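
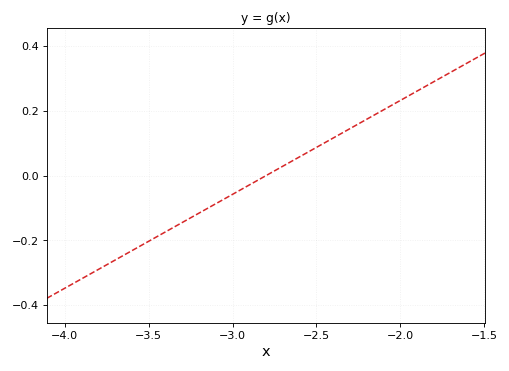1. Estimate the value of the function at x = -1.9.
0.261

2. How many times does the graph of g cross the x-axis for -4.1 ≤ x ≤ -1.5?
1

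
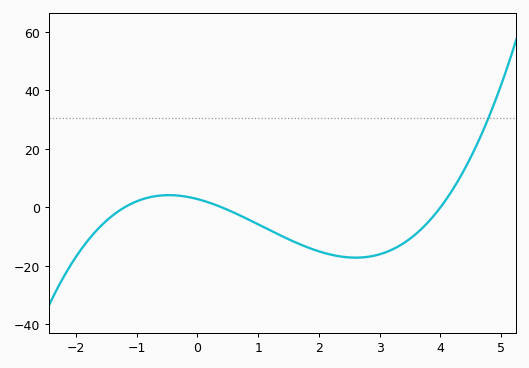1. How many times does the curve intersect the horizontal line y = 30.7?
1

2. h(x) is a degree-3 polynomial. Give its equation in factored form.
y = 1.47(x + 1.2)(x - 0.4)(x - 4)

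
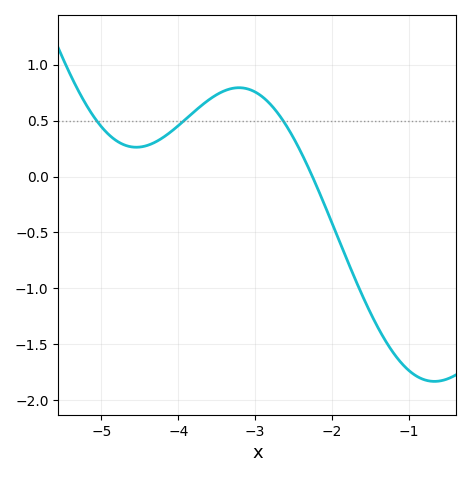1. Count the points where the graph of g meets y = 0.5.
3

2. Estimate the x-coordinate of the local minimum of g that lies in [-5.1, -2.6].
-4.55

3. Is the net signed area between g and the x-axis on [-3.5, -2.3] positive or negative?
positive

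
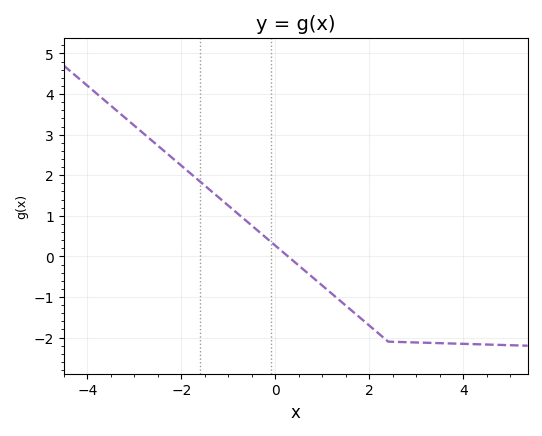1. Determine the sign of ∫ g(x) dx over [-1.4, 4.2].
negative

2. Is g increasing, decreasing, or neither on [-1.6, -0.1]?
decreasing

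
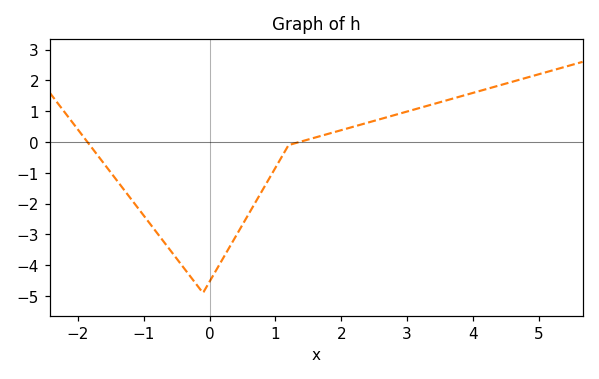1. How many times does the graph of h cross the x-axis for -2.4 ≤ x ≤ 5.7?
2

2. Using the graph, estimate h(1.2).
-0.1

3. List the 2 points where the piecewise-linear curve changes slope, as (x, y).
(-0.1, -4.9); (1.2, -0.1)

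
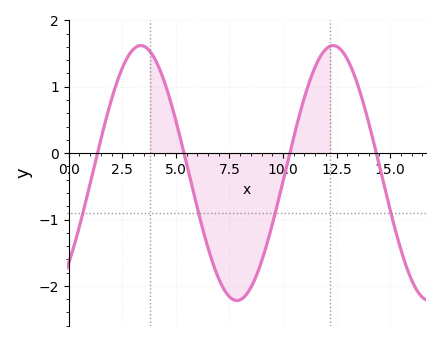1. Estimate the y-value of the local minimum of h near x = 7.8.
-2.2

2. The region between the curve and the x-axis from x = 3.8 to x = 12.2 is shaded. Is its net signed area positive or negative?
negative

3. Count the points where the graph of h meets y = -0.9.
4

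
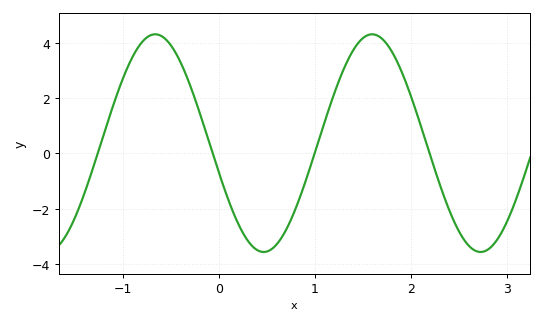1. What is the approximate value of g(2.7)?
-3.55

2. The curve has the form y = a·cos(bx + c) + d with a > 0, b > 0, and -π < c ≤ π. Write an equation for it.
y = 3.93cos(2.78x + 1.84) + 0.37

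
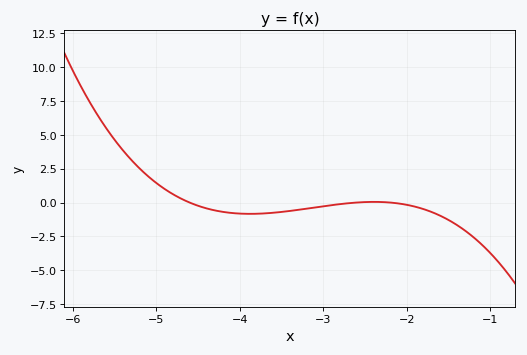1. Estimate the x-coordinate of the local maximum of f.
-2.4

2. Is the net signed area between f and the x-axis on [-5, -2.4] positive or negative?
negative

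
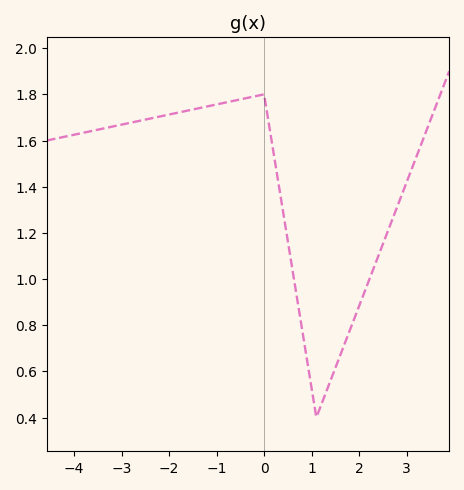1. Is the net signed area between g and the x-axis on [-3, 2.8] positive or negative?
positive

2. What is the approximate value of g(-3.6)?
1.64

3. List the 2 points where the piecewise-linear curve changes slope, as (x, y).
(0, 1.8); (1.1, 0.4)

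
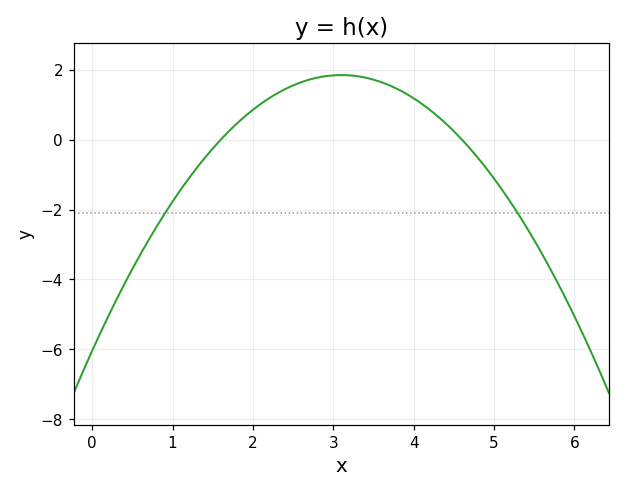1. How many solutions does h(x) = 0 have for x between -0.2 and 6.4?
2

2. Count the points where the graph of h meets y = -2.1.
2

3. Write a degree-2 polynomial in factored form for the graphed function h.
y = -0.82(x - 1.6)(x - 4.6)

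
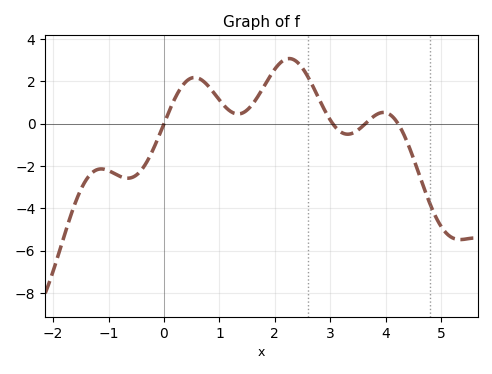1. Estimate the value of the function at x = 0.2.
1.2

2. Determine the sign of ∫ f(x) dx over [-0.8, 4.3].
positive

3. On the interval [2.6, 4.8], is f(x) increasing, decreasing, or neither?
neither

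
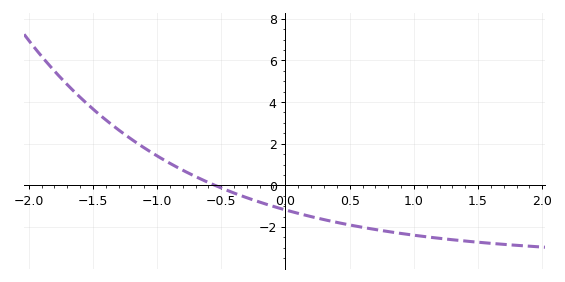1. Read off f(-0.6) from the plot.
0.137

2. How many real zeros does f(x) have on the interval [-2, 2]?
1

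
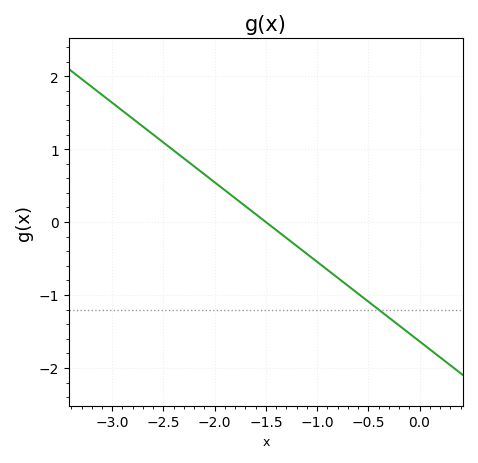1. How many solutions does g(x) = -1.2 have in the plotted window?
1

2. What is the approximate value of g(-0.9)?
-0.654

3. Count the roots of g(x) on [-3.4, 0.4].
1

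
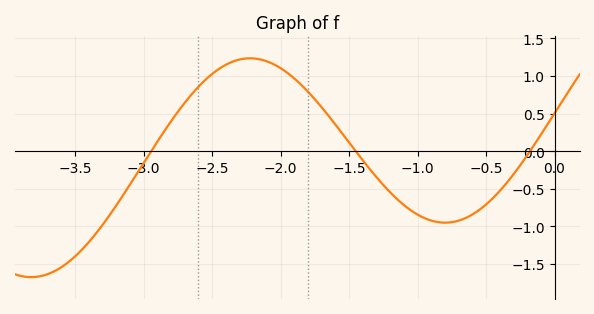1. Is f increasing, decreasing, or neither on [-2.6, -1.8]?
neither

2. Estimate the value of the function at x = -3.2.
-0.75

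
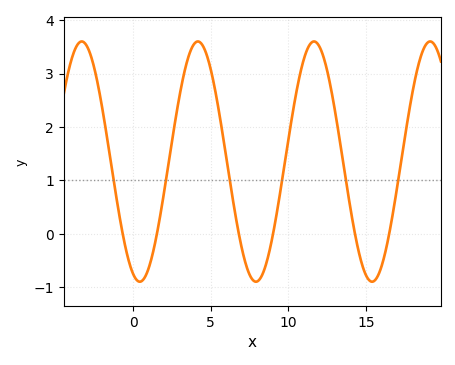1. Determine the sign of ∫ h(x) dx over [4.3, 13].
positive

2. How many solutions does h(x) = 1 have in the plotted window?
6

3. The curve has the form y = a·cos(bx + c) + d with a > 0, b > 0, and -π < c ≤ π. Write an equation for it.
y = 2.25cos(0.84x + 2.78) + 1.35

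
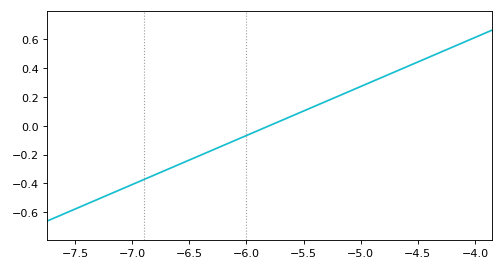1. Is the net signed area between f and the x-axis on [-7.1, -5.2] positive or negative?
negative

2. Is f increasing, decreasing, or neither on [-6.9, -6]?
increasing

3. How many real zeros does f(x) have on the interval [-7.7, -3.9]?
1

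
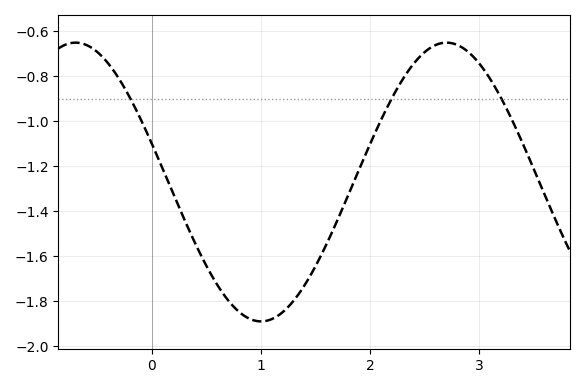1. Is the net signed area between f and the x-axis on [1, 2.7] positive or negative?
negative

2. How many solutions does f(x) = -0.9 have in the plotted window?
3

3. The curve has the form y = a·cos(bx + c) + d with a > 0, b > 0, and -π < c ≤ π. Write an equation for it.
y = 0.62cos(1.9x + 1.3) - 1.27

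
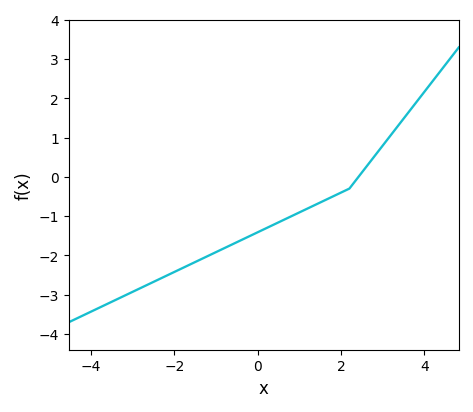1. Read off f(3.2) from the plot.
1.07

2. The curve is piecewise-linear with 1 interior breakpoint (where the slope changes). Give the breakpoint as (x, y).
(2.2, -0.3)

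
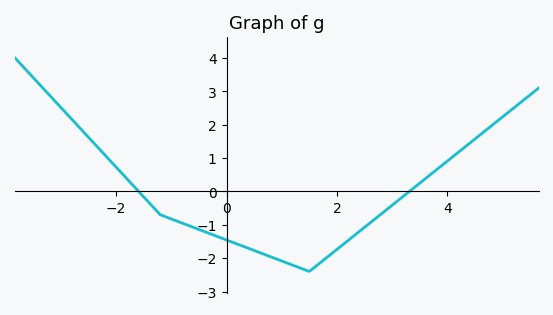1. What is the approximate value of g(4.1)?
1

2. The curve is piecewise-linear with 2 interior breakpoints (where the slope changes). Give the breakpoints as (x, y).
(-1.2, -0.7); (1.5, -2.4)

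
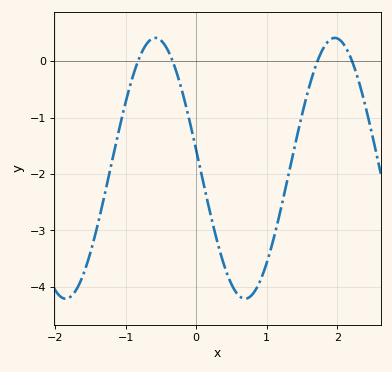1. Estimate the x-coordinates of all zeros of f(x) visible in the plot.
-0.8, -0.3, 1.7, 2.2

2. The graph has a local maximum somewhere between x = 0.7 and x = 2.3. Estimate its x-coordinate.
2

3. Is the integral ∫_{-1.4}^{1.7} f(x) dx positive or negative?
negative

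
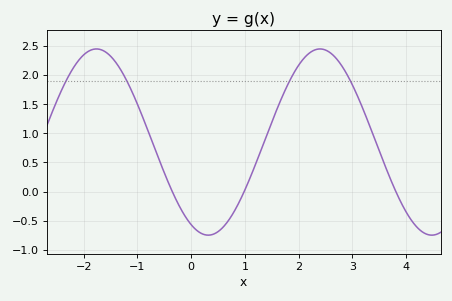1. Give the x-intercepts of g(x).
-0.4, 1, 3.8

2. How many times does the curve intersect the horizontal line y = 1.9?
4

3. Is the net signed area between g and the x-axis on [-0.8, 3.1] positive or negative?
positive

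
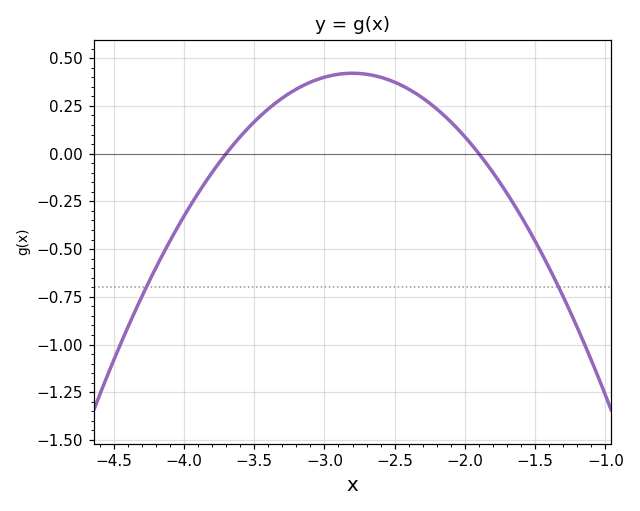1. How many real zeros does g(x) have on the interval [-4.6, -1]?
2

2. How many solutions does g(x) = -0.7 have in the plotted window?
2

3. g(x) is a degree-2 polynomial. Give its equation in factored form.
y = -0.52(x + 3.7)(x + 1.9)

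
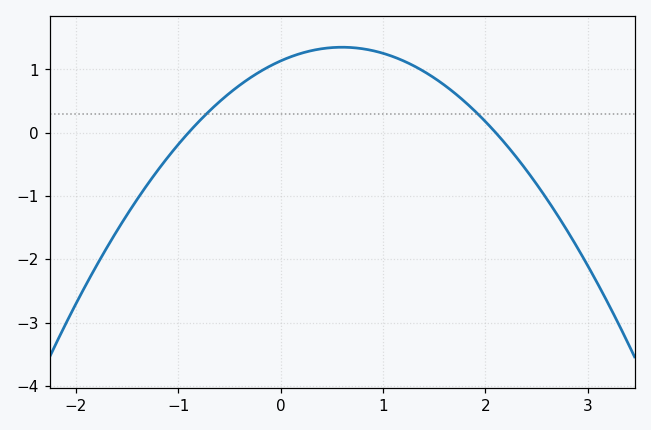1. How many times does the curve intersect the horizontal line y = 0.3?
2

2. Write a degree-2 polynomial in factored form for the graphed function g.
y = -0.6(x + 0.9)(x - 2.1)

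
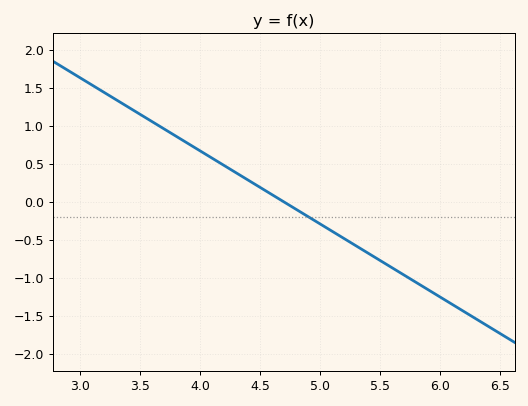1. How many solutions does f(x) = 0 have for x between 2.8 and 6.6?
1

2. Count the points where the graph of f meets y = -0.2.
1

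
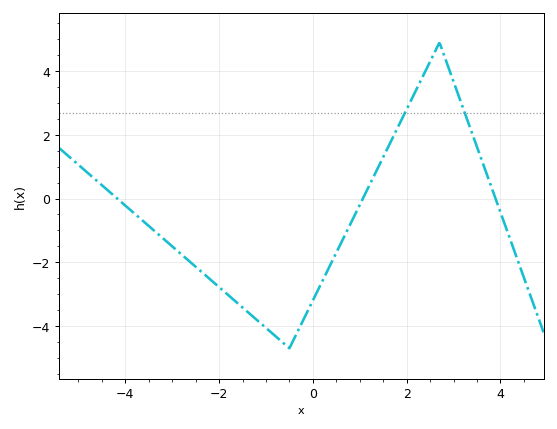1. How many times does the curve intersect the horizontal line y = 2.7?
2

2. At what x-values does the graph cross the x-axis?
-4.2, 1, 3.8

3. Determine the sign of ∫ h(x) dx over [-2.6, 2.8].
negative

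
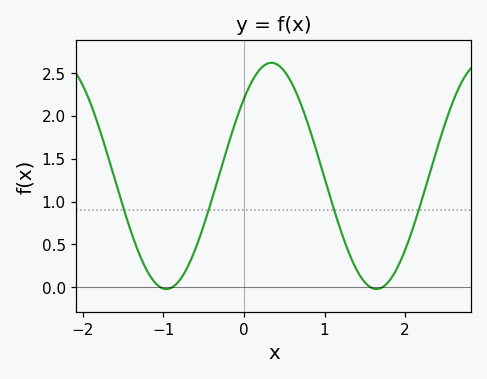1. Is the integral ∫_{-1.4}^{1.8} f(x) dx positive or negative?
positive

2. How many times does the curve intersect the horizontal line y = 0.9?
4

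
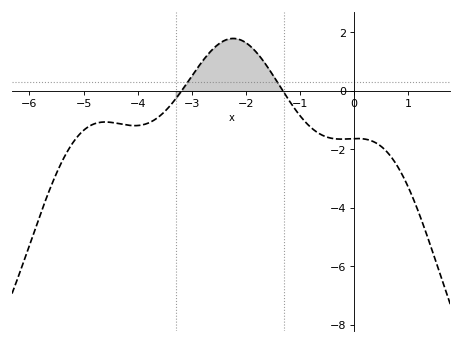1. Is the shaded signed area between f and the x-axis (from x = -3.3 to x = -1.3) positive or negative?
positive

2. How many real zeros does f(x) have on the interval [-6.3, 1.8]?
2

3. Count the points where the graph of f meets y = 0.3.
2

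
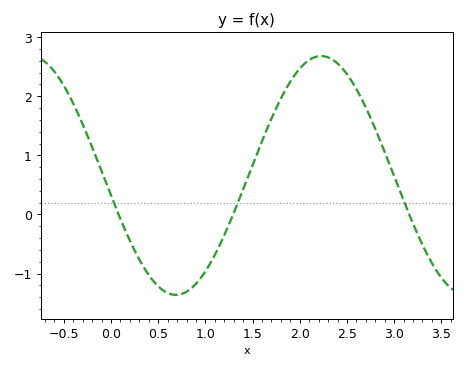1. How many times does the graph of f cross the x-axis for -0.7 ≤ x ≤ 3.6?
3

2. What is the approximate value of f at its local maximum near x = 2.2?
2.7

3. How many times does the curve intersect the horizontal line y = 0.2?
3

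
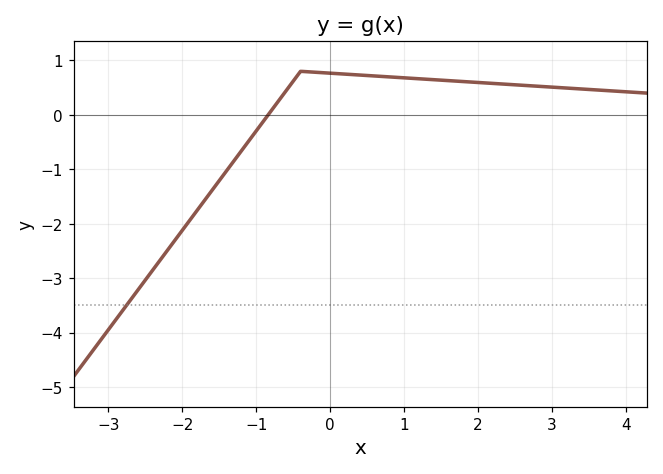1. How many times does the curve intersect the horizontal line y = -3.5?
1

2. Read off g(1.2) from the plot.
0.663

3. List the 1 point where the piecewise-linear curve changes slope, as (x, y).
(-0.4, 0.8)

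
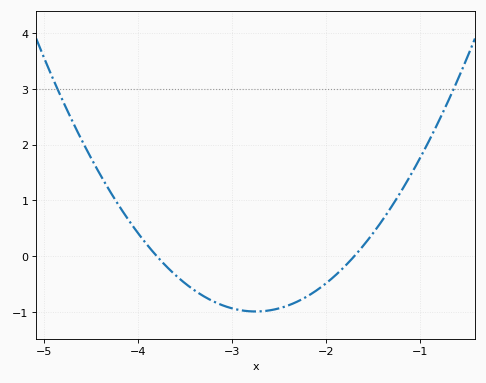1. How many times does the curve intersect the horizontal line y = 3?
2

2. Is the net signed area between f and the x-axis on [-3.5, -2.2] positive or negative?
negative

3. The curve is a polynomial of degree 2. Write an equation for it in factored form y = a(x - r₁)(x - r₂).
y = 0.9(x + 3.8)(x + 1.7)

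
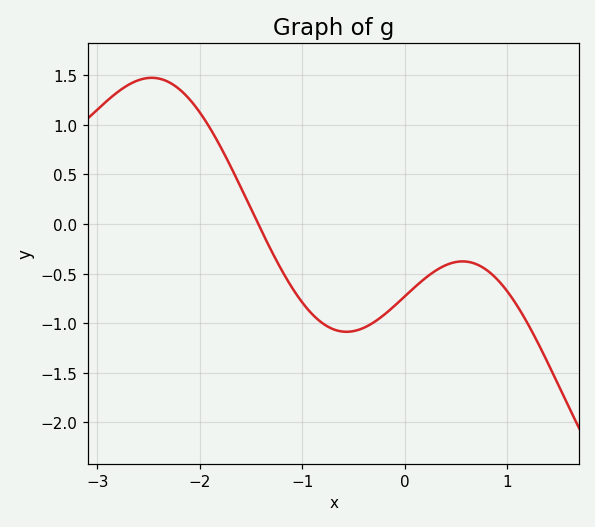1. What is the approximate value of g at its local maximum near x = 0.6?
-0.4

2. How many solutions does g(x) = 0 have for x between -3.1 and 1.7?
1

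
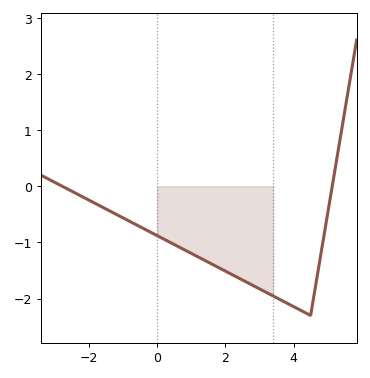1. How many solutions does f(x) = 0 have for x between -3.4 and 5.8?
2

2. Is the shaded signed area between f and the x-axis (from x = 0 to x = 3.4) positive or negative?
negative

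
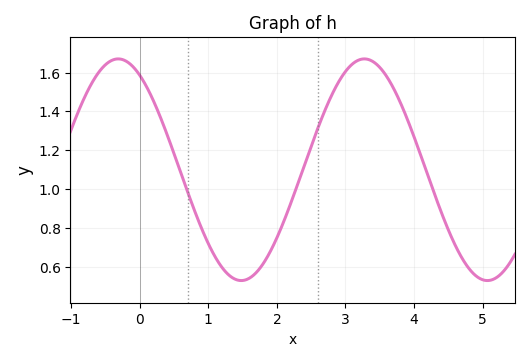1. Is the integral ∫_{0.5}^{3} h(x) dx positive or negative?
positive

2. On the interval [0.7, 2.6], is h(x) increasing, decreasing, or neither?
neither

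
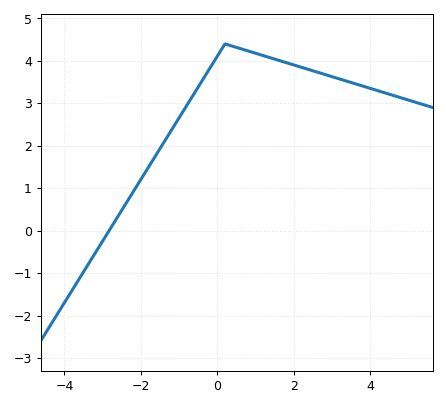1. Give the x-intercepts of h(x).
-2.8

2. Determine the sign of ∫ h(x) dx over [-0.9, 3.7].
positive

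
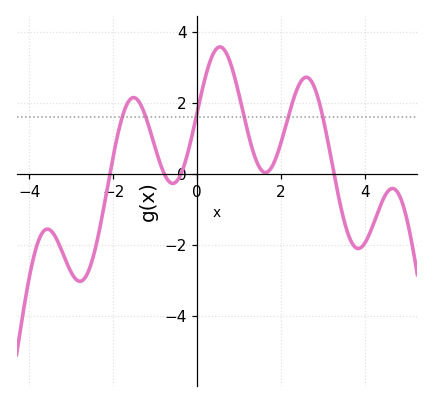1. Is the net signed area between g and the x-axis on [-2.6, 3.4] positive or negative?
positive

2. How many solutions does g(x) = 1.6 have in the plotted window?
6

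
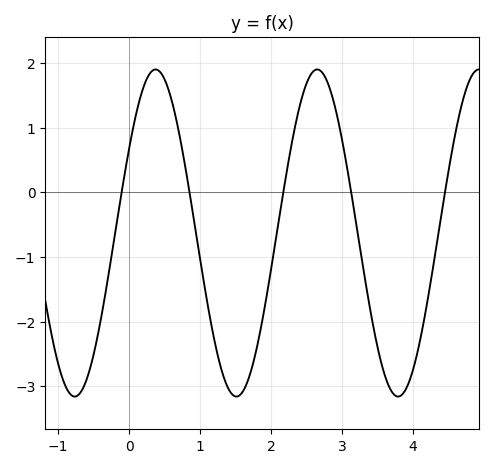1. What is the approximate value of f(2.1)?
-0.5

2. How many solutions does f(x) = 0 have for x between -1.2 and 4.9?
5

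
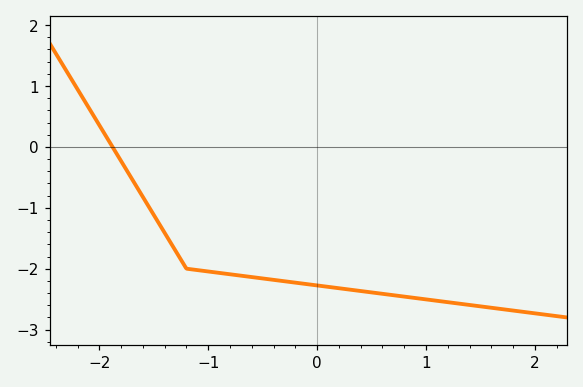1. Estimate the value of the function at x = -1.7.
-0.526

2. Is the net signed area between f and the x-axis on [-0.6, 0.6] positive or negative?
negative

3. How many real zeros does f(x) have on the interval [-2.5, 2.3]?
1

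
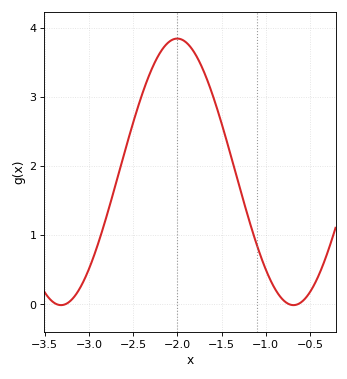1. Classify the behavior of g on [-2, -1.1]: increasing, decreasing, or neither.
decreasing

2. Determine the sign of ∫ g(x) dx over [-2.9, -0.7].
positive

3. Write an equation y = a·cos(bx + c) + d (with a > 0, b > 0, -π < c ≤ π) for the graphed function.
y = 1.93cos(2.4x - 1.5) + 1.92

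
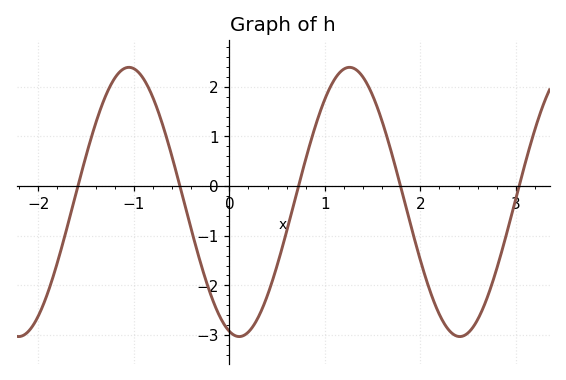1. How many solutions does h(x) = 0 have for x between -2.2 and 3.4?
5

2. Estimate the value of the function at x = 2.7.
-2.25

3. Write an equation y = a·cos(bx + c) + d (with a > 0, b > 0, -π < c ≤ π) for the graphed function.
y = 2.71cos(2.72x + 2.86) - 0.32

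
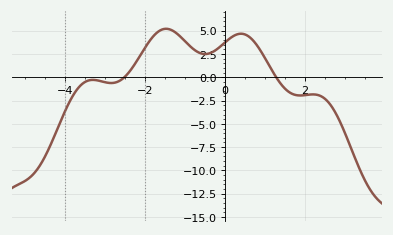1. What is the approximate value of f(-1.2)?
4.69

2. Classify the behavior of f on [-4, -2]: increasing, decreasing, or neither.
neither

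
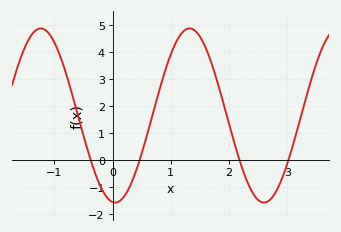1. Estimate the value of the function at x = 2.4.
-1.21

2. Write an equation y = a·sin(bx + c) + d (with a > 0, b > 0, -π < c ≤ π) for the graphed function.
y = 3.23sin(2.46x - 1.68) + 1.64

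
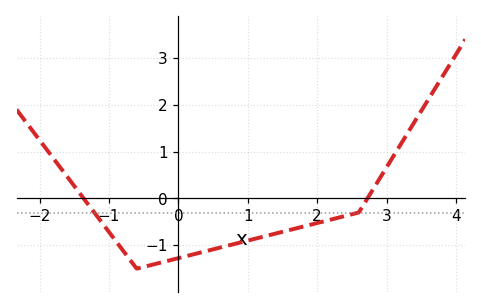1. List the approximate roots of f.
-1.4, 2.7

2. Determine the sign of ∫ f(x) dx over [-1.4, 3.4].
negative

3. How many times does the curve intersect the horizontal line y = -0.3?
2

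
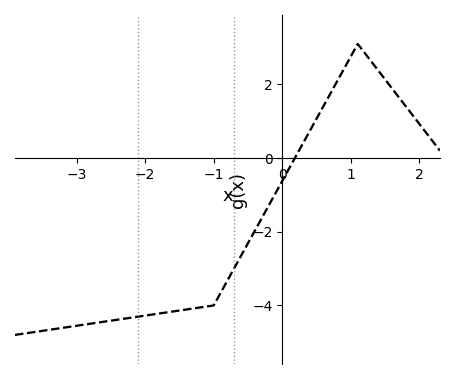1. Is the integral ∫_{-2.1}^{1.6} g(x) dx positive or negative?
negative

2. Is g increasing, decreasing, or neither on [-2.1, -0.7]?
increasing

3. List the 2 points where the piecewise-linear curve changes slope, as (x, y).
(-1, -4); (1.1, 3.1)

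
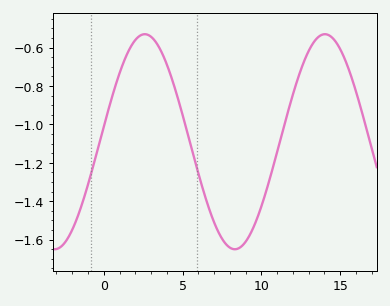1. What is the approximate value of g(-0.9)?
-1.29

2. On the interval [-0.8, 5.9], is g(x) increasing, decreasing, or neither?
neither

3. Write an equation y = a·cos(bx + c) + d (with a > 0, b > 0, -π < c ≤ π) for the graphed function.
y = 0.56cos(0.55x - 1.43) - 1.09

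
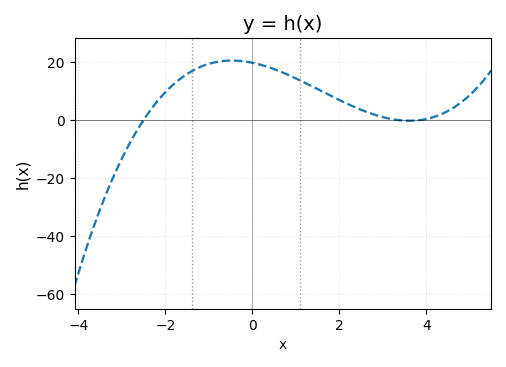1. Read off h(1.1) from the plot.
13.5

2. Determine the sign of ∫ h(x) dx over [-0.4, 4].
positive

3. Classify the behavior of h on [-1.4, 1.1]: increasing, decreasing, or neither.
neither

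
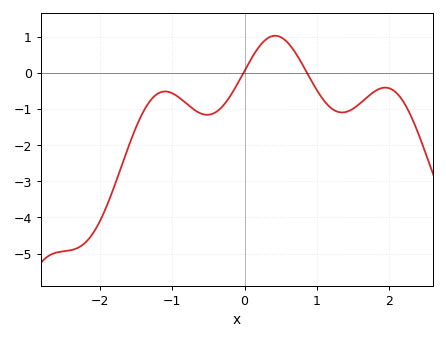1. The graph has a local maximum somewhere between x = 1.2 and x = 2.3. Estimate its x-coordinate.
1.94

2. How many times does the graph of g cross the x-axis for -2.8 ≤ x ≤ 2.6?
2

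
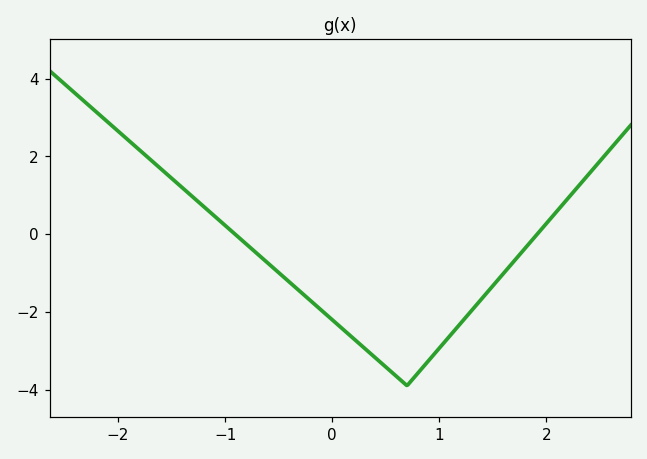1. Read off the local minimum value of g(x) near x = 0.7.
-3.8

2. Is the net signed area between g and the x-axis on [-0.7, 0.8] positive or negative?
negative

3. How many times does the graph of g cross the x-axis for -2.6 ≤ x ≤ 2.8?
2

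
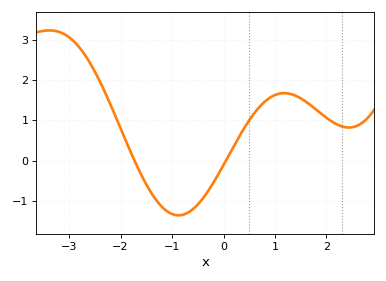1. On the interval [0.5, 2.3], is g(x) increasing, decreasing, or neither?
neither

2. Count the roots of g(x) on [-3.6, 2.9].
2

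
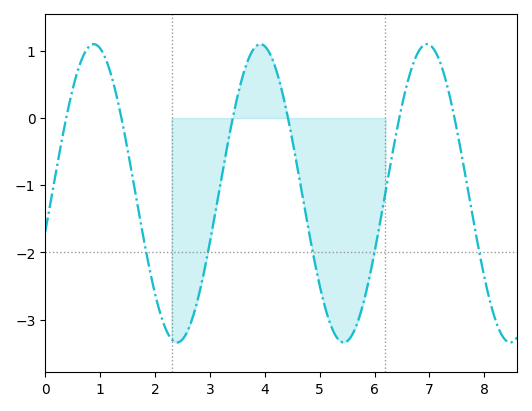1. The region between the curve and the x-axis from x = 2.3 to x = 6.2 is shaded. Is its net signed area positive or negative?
negative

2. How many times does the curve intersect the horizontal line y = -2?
5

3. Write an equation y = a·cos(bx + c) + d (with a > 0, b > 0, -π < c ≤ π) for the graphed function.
y = 2.22cos(2.1x - 1.8) - 1.12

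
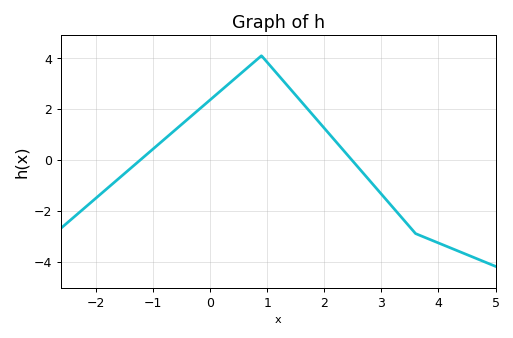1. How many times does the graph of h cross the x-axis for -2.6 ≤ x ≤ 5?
2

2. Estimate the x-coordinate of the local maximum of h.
0.8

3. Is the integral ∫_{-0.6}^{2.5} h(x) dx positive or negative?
positive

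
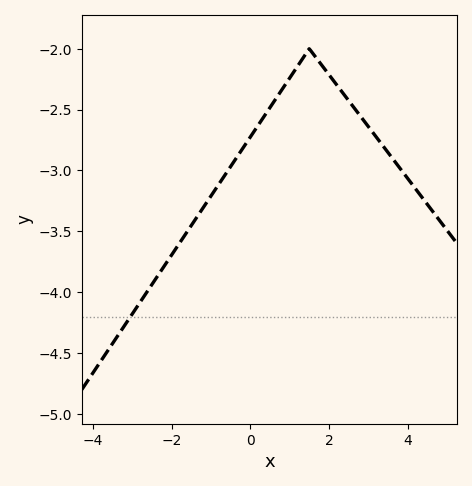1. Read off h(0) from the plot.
-2.75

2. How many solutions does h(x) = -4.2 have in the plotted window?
1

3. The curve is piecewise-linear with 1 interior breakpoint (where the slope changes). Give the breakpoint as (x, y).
(1.5, -2)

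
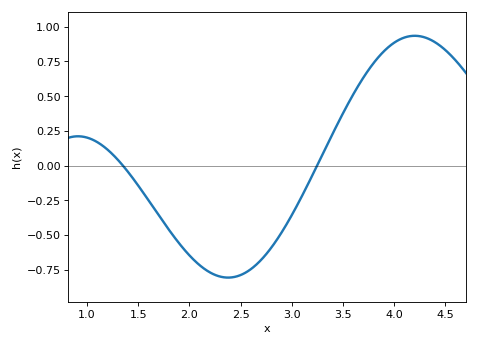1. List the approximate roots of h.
1.3, 3.2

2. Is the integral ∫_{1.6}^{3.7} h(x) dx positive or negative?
negative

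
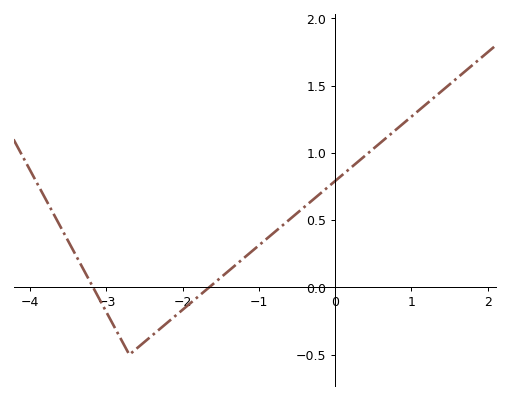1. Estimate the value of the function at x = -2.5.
-0.4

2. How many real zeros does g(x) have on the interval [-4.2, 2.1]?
2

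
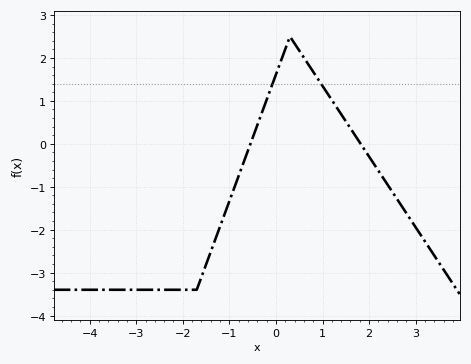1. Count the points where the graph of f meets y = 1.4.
2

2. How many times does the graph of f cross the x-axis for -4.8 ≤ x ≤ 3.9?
2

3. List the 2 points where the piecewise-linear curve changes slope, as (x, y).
(-1.7, -3.4); (0.3, 2.5)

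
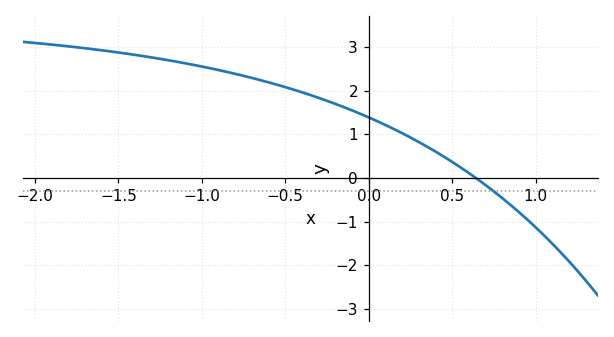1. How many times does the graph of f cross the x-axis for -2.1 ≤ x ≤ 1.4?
1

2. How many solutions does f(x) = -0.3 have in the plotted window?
1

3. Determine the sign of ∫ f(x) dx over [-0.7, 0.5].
positive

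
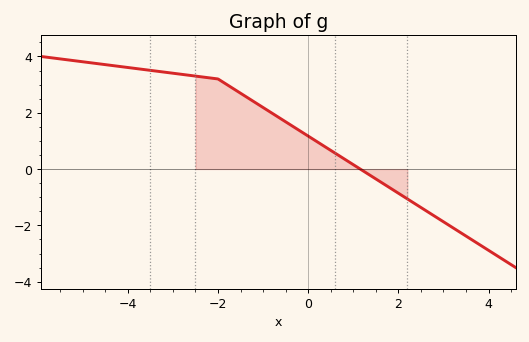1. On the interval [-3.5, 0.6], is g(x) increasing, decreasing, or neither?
decreasing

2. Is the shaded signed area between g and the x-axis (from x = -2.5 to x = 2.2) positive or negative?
positive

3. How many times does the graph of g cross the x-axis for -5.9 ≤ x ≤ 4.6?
1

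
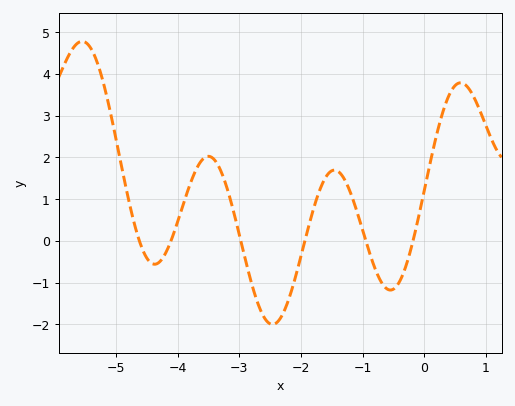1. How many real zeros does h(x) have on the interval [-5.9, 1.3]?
6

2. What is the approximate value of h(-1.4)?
1.67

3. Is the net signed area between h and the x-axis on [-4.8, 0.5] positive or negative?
positive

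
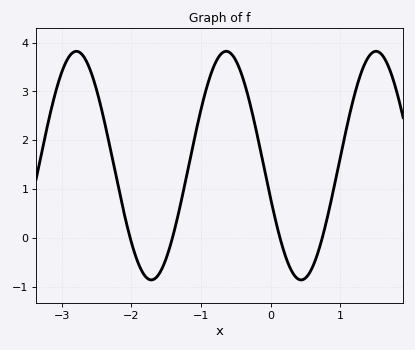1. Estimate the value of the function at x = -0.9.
3.16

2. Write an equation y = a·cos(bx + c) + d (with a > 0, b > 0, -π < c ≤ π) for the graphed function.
y = 2.34cos(2.92x + 1.86) + 1.48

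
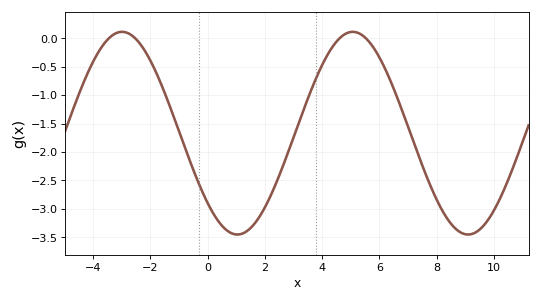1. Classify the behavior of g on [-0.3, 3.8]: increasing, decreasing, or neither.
neither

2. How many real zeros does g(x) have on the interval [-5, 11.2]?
4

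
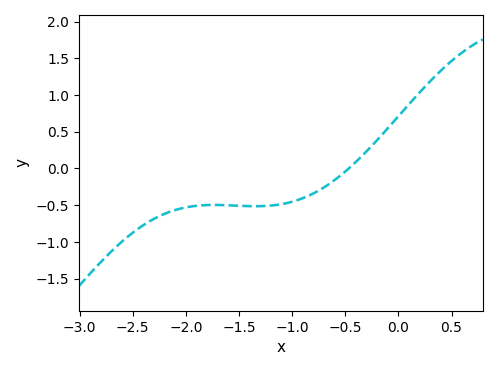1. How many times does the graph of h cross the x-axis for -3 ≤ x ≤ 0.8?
1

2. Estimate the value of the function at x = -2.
-0.55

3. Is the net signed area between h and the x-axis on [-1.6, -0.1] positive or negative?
negative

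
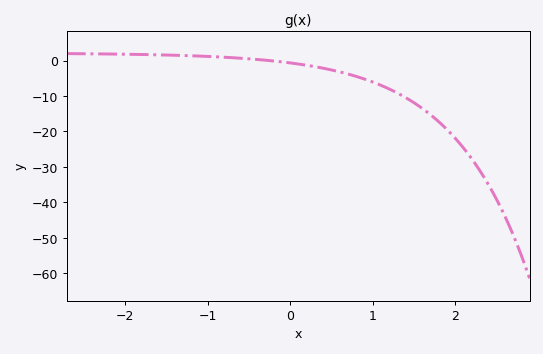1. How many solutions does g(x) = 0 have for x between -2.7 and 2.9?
1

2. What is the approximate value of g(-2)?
2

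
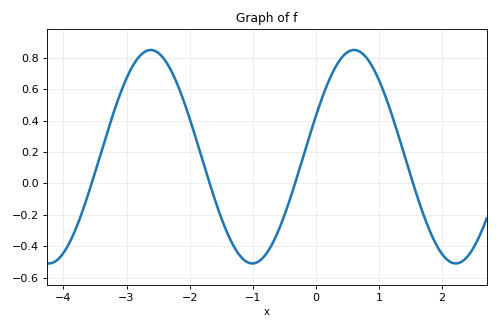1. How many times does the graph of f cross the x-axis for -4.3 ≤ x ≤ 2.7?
4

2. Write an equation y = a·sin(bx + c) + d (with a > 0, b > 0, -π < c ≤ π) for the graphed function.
y = 0.68sin(1.9x + 0.39) + 0.17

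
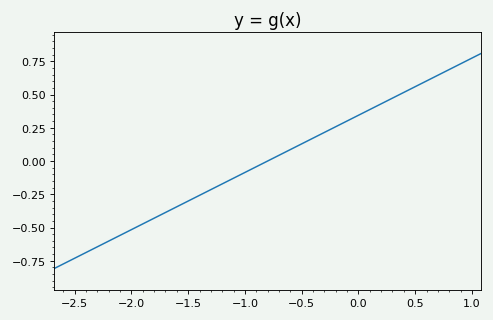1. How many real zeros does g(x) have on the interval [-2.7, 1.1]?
1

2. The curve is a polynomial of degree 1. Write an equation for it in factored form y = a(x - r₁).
y = 0.43(x + 0.8)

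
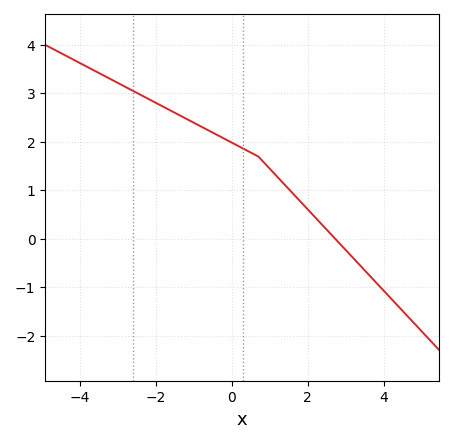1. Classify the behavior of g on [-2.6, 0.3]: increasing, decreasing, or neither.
decreasing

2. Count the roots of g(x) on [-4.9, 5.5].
1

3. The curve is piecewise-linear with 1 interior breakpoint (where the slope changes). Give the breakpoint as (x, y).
(0.7, 1.7)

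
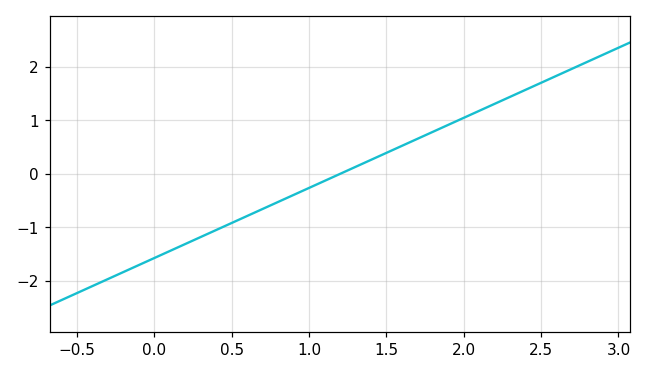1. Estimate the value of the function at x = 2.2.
1.31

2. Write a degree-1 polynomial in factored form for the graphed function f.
y = 1.31(x - 1.2)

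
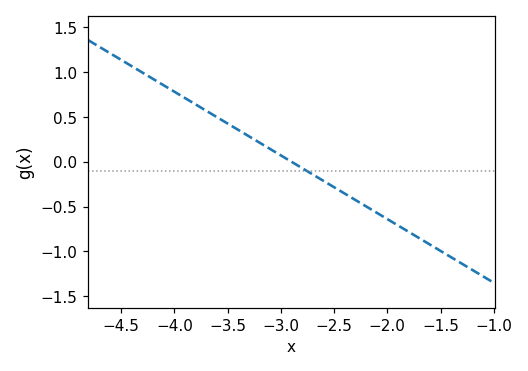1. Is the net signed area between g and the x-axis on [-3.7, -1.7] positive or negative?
negative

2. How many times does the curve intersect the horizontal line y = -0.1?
1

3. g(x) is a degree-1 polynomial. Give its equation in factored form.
y = -0.71(x + 2.9)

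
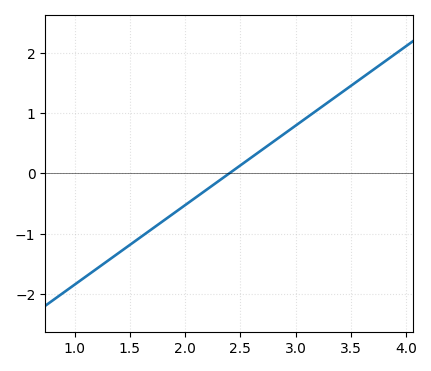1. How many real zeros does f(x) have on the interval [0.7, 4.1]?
1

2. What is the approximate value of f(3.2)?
1.1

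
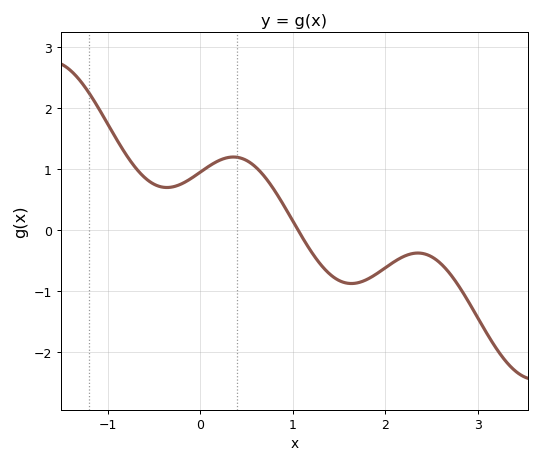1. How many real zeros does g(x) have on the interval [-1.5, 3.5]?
1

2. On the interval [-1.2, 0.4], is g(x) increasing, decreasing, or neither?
neither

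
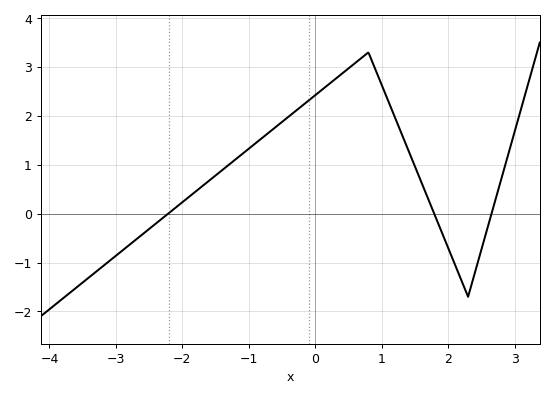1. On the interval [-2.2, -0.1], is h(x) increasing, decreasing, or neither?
increasing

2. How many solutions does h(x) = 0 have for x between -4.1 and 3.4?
3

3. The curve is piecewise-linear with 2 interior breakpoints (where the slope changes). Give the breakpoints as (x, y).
(0.8, 3.3); (2.3, -1.7)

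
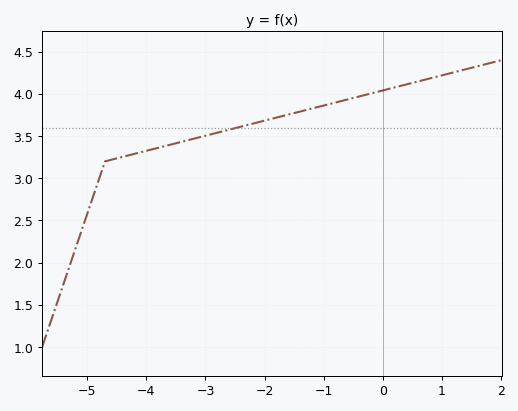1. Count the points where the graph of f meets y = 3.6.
1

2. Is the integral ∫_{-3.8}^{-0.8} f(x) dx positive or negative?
positive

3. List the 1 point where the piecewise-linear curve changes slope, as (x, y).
(-4.7, 3.2)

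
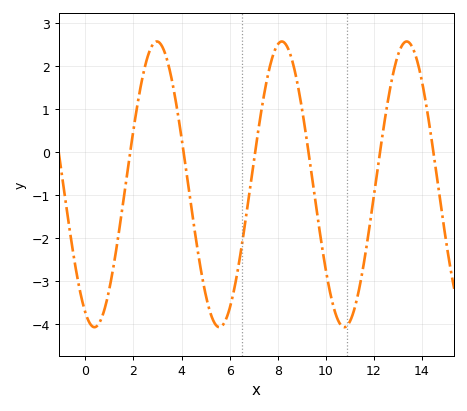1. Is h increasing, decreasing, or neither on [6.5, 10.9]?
neither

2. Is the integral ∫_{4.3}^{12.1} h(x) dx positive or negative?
negative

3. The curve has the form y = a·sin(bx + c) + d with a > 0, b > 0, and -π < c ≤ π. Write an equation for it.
y = 3.32sin(1.21x - 2.03) - 0.75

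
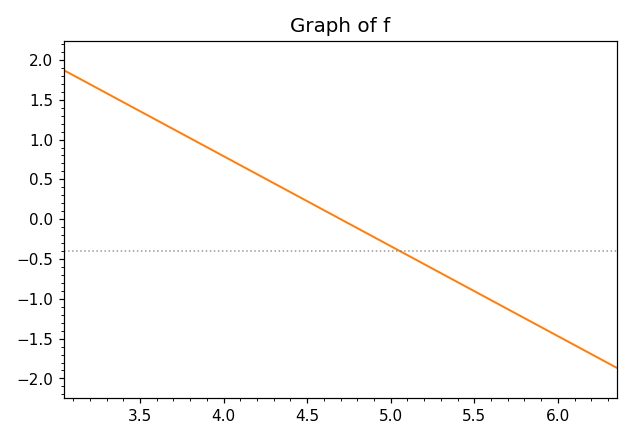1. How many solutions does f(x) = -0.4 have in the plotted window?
1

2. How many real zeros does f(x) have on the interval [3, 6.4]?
1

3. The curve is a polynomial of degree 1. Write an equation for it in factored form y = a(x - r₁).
y = -1.13(x - 4.7)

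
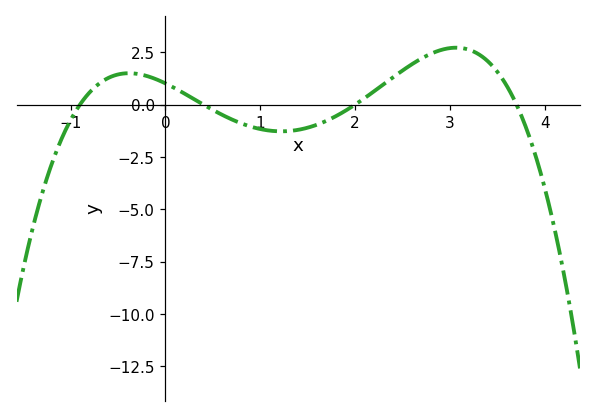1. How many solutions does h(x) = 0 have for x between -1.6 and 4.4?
4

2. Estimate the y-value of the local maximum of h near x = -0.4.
1.4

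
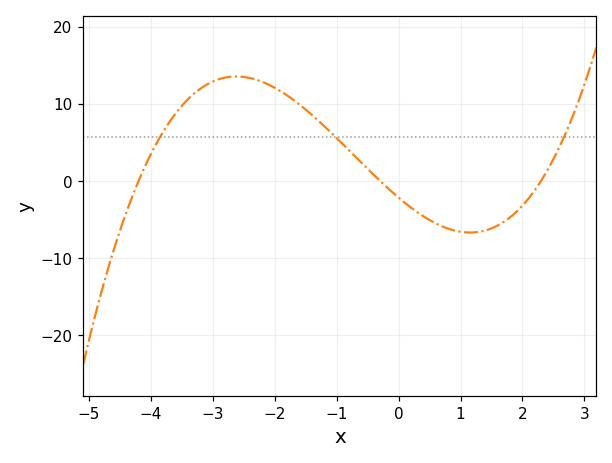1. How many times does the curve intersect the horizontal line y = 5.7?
3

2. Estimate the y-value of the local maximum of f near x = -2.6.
14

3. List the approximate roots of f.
-4.2, -0.2, 2.4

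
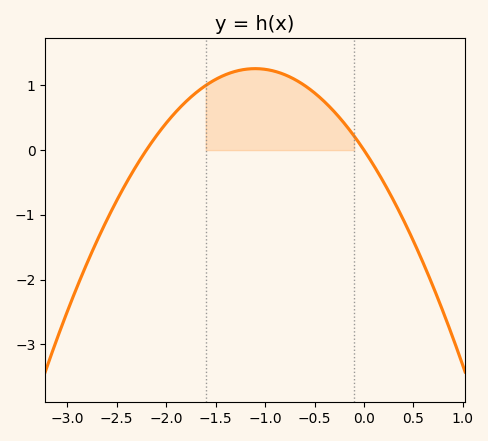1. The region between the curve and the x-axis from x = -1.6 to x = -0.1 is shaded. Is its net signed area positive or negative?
positive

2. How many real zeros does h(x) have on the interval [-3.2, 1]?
2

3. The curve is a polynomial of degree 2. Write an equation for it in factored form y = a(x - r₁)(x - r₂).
y = -1.04(x + 2.2)(x - 0)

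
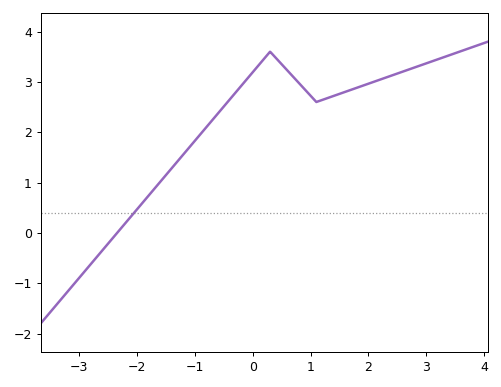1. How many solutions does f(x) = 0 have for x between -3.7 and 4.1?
1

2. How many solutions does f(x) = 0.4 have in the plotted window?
1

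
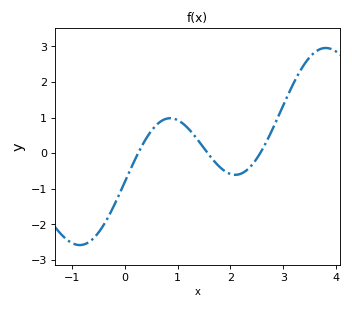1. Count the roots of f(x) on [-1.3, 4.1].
3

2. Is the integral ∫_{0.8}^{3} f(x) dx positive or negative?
positive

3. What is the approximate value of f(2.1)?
-0.611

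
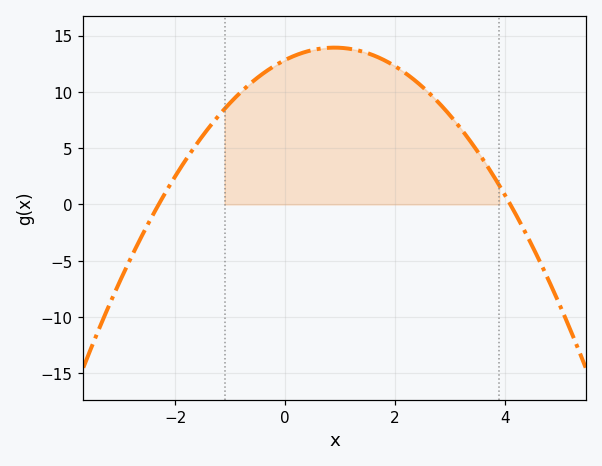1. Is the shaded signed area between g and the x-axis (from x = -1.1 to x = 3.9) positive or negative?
positive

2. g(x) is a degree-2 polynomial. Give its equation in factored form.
y = -1.36(x + 2.3)(x - 4.1)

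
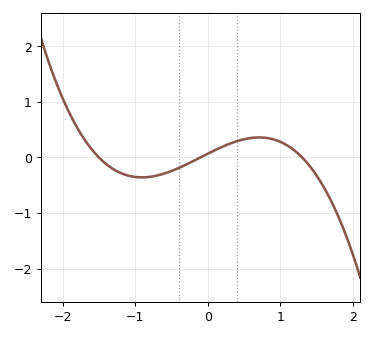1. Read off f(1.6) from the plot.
-0.5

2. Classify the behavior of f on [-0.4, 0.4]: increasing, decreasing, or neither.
increasing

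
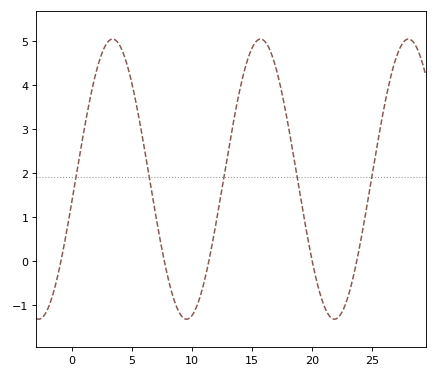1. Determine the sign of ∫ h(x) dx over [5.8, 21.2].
positive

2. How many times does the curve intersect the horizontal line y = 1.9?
5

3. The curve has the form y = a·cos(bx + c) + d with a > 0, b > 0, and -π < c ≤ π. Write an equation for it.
y = 3.18cos(0.51x - 1.7) + 1.86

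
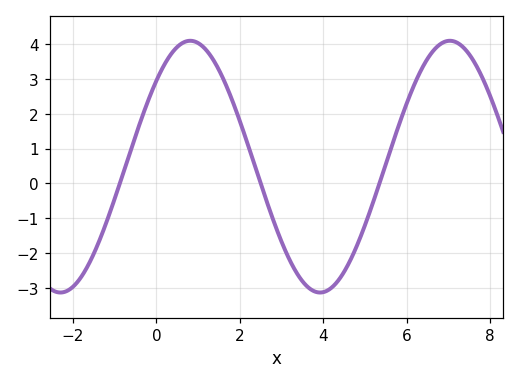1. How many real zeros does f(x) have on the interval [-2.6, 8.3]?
3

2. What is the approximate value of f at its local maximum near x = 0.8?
4.1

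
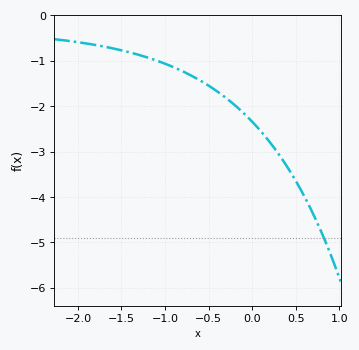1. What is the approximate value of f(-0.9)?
-1.1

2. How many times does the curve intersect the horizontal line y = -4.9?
1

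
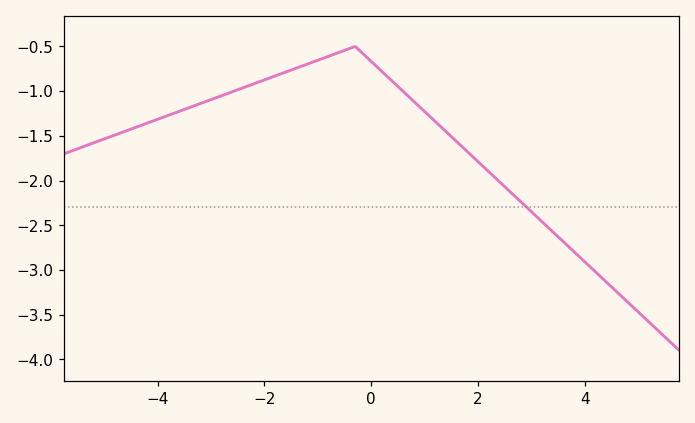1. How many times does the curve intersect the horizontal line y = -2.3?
1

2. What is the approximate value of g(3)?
-2.35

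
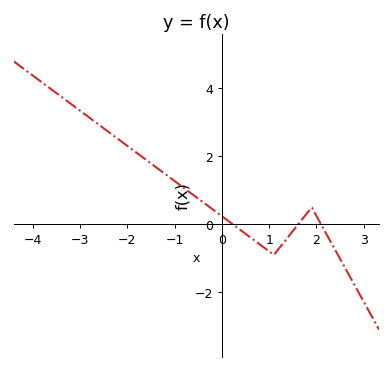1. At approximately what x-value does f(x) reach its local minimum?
1.1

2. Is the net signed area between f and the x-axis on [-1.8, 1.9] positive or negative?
positive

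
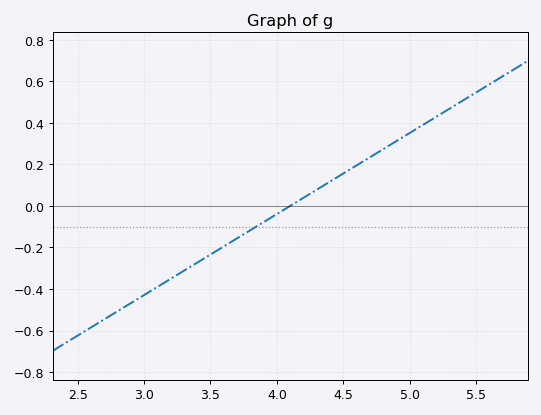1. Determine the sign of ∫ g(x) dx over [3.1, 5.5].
positive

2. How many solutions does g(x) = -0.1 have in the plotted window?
1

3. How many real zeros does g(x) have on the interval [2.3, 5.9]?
1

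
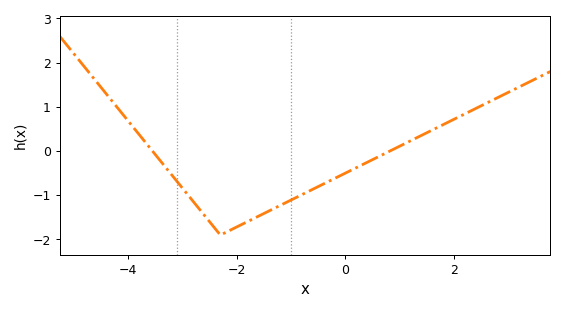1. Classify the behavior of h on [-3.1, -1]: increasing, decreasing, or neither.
neither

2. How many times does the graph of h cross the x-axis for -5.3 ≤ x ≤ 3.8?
2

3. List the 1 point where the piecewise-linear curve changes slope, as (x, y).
(-2.3, -1.9)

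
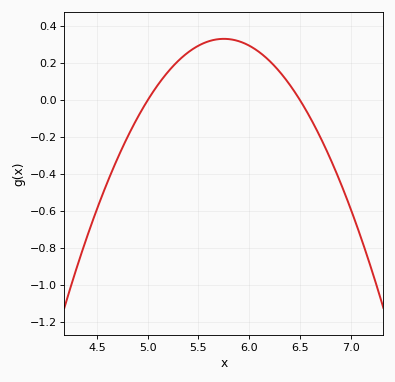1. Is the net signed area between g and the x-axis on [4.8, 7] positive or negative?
positive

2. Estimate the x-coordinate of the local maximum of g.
5.75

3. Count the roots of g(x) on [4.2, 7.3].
2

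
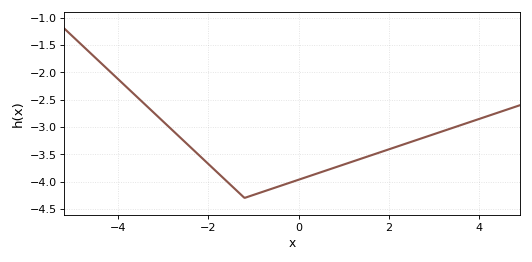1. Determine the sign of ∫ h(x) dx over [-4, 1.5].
negative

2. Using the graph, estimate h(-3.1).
-2.82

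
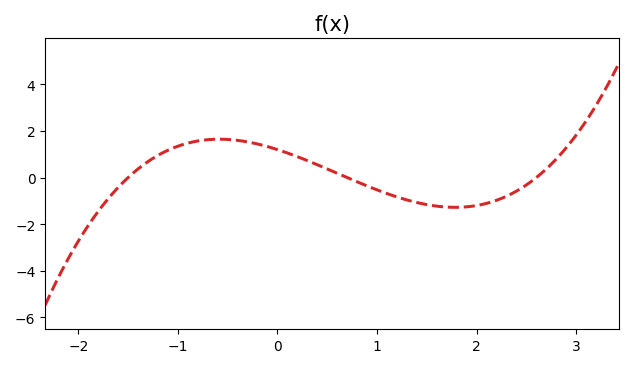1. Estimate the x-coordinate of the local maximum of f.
-0.586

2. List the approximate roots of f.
-1.5, 0.7, 2.6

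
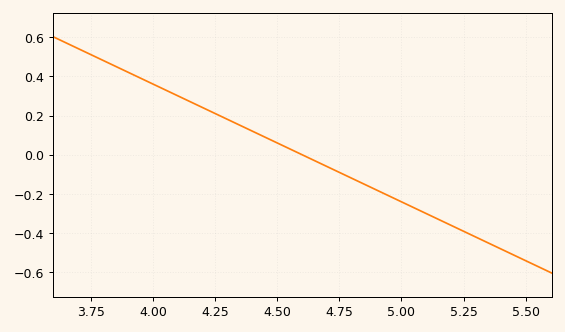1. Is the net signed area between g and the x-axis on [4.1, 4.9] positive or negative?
positive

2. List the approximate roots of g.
4.6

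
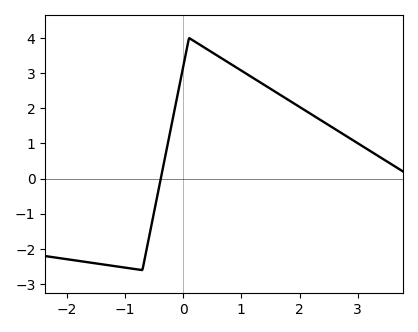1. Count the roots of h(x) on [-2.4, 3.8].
1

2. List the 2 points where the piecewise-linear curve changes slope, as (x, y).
(-0.7, -2.6); (0.1, 4)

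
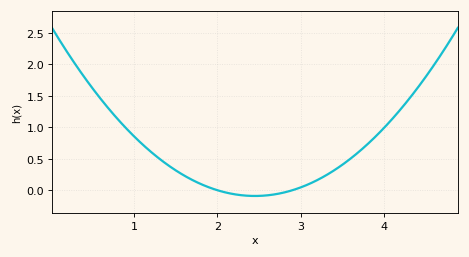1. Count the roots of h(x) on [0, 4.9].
2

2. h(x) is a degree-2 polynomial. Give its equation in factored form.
y = 0.45(x - 2)(x - 2.9)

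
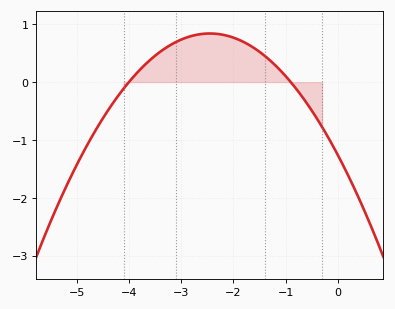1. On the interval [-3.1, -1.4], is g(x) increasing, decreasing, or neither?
neither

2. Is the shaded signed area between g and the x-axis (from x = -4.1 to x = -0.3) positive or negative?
positive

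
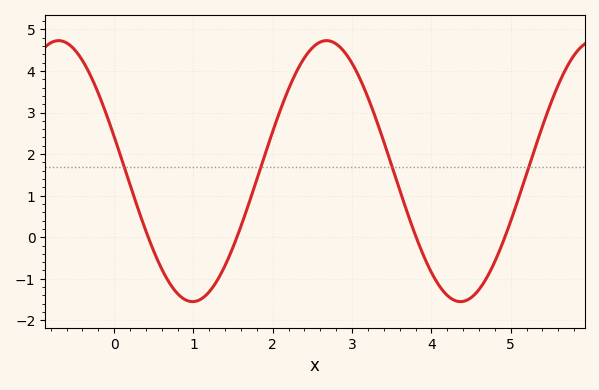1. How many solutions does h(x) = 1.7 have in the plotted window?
4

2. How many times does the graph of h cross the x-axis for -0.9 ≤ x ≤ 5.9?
4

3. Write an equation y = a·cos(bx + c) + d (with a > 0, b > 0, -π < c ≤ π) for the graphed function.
y = 3.14cos(1.86x + 1.3) + 1.59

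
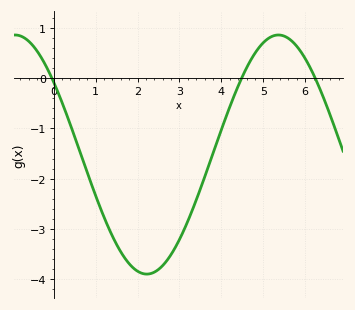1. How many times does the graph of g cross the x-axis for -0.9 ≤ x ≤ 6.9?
3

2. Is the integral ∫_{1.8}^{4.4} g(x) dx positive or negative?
negative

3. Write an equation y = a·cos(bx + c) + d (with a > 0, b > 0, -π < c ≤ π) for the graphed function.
y = 2.38cos(1x + 0.92) - 1.52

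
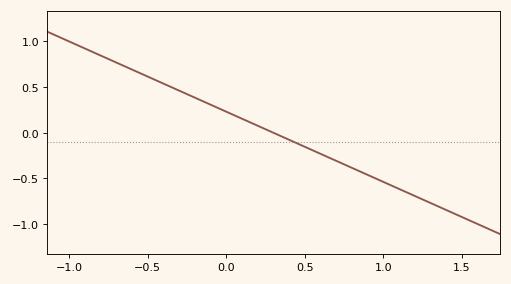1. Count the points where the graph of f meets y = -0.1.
1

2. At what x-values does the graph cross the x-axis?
0.3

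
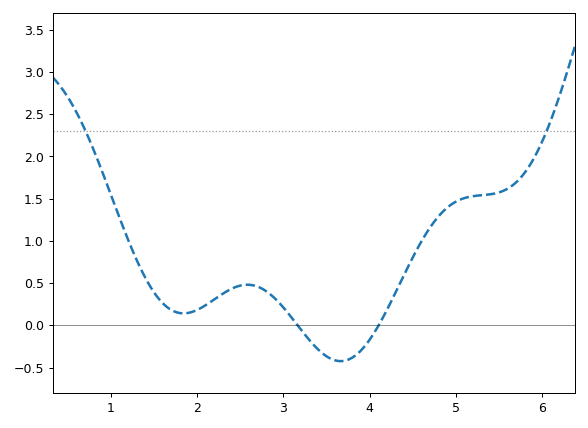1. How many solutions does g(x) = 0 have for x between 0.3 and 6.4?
2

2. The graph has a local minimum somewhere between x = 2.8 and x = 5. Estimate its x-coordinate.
3.67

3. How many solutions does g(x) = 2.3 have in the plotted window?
2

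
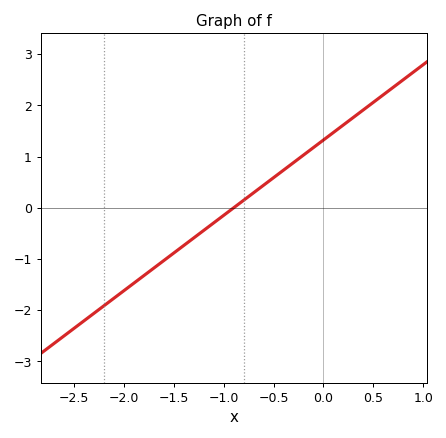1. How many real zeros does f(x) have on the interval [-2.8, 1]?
1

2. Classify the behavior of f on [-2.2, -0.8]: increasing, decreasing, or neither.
increasing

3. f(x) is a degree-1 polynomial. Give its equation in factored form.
y = 1.47(x + 0.9)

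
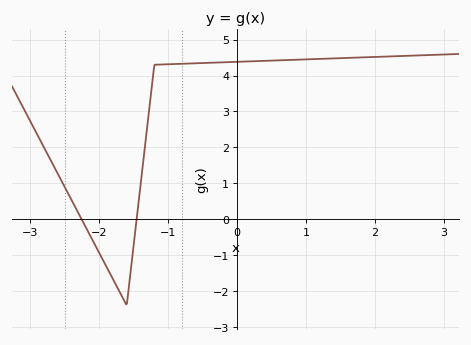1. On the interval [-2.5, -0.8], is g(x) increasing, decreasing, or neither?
neither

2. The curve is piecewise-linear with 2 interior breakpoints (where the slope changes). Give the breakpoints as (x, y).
(-1.6, -2.4); (-1.2, 4.3)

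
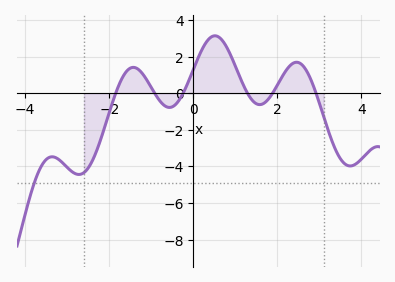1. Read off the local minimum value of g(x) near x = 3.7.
-4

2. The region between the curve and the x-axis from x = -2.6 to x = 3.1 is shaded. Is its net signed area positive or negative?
positive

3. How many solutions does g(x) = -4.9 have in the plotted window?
1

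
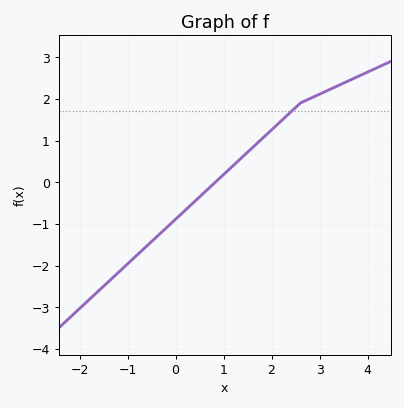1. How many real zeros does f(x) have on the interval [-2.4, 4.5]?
1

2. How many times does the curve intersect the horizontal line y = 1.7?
1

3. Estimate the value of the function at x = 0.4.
-0.5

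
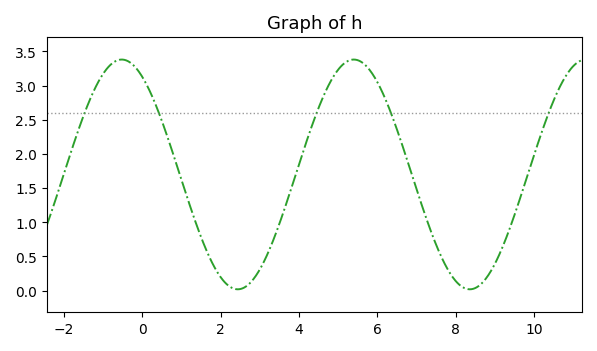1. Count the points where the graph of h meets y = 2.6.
5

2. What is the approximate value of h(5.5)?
3.37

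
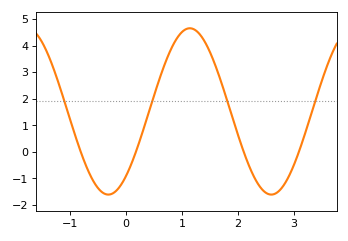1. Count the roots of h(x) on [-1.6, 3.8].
4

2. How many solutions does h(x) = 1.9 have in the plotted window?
4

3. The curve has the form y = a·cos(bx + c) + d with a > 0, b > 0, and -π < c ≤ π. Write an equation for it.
y = 3.13cos(2.2x - 2.5) + 1.52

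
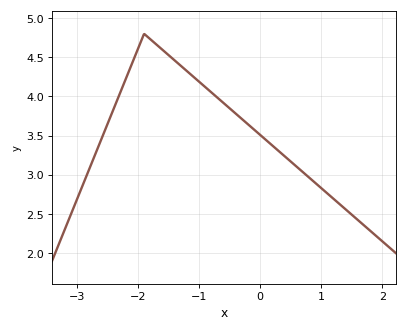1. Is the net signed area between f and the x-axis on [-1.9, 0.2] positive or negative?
positive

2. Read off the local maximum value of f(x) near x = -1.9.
4.8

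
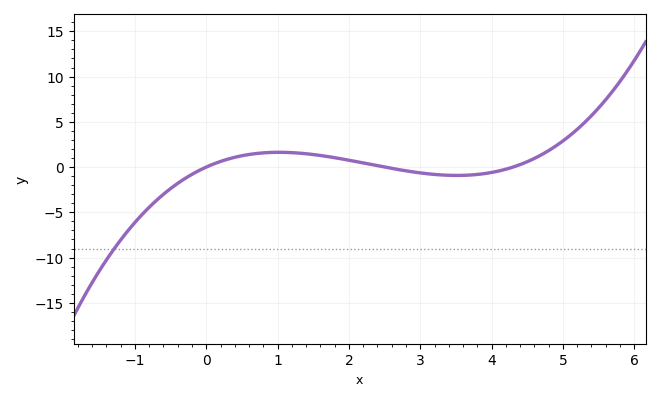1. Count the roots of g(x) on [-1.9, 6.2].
3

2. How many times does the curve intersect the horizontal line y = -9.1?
1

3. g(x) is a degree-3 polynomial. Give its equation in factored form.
y = 0.33(x - 0)(x - 2.5)(x - 4.3)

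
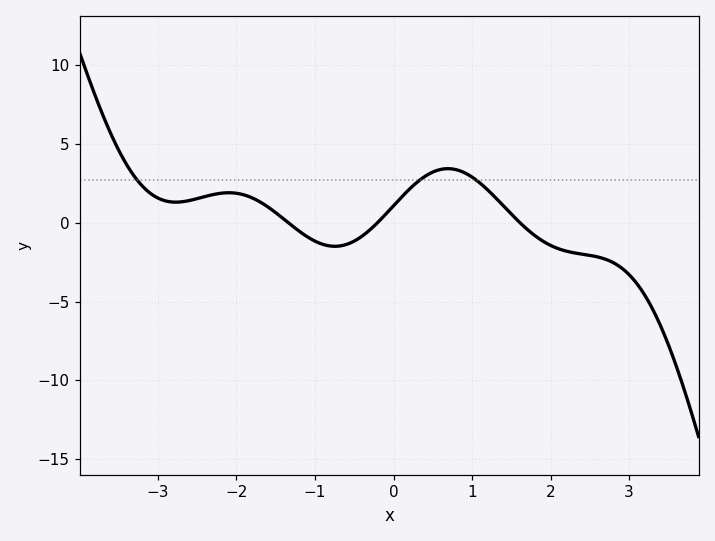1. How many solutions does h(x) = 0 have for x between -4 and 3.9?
3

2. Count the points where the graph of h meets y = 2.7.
3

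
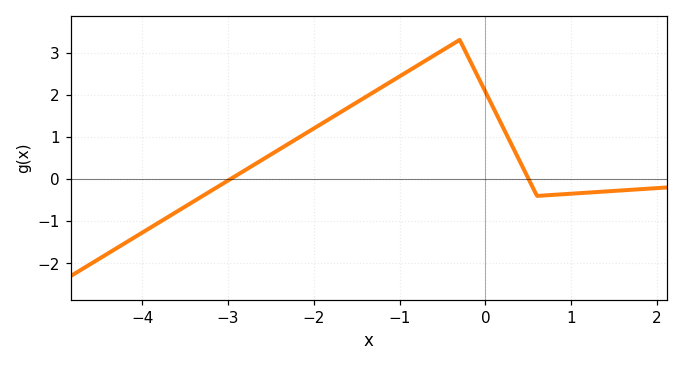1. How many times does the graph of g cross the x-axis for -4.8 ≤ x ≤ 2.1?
2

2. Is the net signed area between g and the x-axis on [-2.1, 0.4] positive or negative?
positive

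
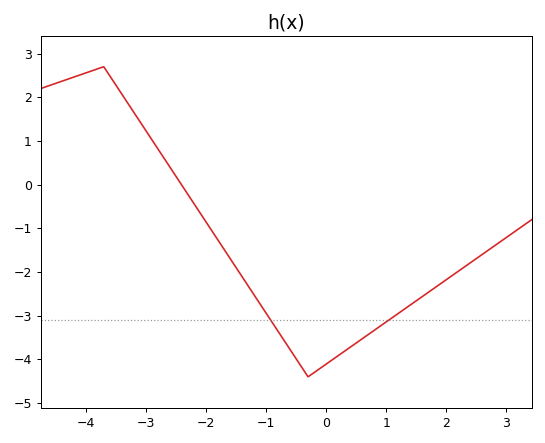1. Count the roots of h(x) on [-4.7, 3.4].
1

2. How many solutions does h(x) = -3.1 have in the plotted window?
2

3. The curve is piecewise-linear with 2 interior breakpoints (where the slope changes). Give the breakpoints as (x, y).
(-3.7, 2.7); (-0.3, -4.4)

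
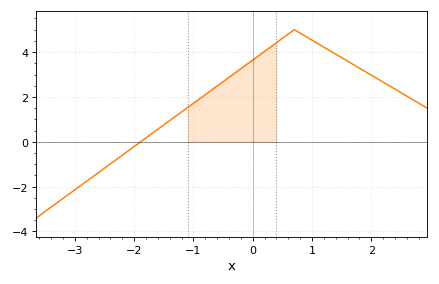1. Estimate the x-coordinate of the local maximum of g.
0.7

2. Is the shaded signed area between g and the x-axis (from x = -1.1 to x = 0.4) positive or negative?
positive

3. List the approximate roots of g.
-1.9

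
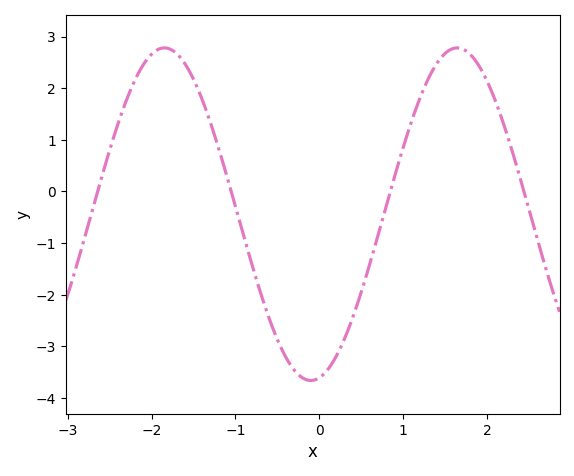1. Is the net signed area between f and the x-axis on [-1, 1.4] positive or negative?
negative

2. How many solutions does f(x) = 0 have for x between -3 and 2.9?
4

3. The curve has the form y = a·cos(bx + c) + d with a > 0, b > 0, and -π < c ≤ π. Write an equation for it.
y = 3.22cos(1.8x - 2.96) - 0.44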